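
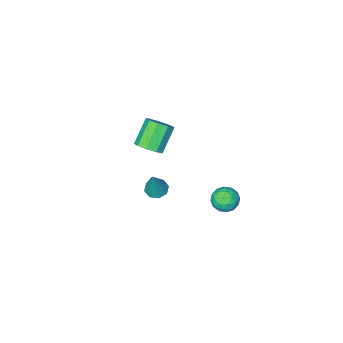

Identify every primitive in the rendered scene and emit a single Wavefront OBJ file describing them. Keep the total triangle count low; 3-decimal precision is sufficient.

v -2.784 1.174 -2.422
v -2.102 0.871 -2.39
v -3.218 0.149 -2.89
v -2.536 -0.154 -2.858
v -2.911 -0.012 -2.229
v -2.643 0.622 -1.939
v -2.677 0.398 -3.341
v -2.409 1.032 -3.051
v -2.036 0.392 -2.958
v -2.181 0.139 -2.27
v -3.139 0.881 -3.01
v -3.284 0.628 -2.322
v -2.405 1.113 -2.364
v -2.915 -0.093 -2.916
v -3.135 -0.009 -2.546
v -2.735 -0.187 -2.527
v -2.723 0.966 -2.1
v -2.322 0.788 -2.081
v -2.798 0.269 -1.986
v -2.998 0.232 -3.199
v -2.597 0.054 -3.18
v -2.585 1.207 -2.753
v -2.185 1.029 -2.734
v -2.522 0.751 -3.294
v -1.966 0.653 -2.68
v -2.22 0.05 -2.955
v -2.303 0.374 -3.239
v -2.146 0.747 -3.068
v -2.051 0.504 -2.276
v -2.305 -0.099 -2.551
v -2.526 -0.015 -2.181
v -2.369 0.358 -2.011
v -2.012 0.222 -2.609
v -3.015 1.119 -2.729
v -3.269 0.516 -3.004
v -2.951 0.662 -3.269
v -2.794 1.035 -3.099
v -3.1 0.97 -2.325
v -3.354 0.367 -2.6
v -3.174 0.273 -2.212
v -3.017 0.646 -2.041
v -3.308 0.798 -2.671
v -1.469 -3.691 -4.739
v -0.915 -3.946 -4.85
v -0.951 -3.269 -3.121
v -0.93 -3.486 -4.965
v -1.26 -3.146 -4.948
v -1.713 -3.125 -4.808
v -2.023 -3.435 -4.628
v -2.009 -3.896 -4.512
v -1.679 -4.236 -4.53
v -1.226 -4.257 -4.669
v 0.381 -1.403 1.406
v 0.867 -1.887 1.626
v -0.054 -2.32 2.714
v -0.541 -1.837 2.494
v 0.939 -1.458 1.857
v 0.018 -1.891 2.945
v 0.75 -1.004 1.878
v -0.172 -1.437 2.966
v 0.388 -0.737 1.677
v -0.534 -1.17 2.765
v 0.022 -0.781 1.35
v -0.899 -1.214 2.438
v -0.175 -1.117 1.049
v -1.097 -1.55 2.137
v -0.113 -1.587 0.915
v -1.034 -2.02 2.003
v 0.181 -1.971 1.011
v -0.741 -2.404 2.099
v 0.568 -2.089 1.291
v -0.354 -2.522 2.379
f 1 38 17
f 38 12 41
f 17 41 6
f 38 41 17
f 1 17 13
f 17 6 18
f 13 18 2
f 17 18 13
f 1 13 22
f 13 2 23
f 22 23 8
f 13 23 22
f 1 22 34
f 22 8 37
f 34 37 11
f 22 37 34
f 1 34 38
f 34 11 42
f 38 42 12
f 34 42 38
f 2 18 29
f 18 6 32
f 29 32 10
f 18 32 29
f 6 41 19
f 41 12 40
f 19 40 5
f 41 40 19
f 12 42 39
f 42 11 35
f 39 35 3
f 42 35 39
f 11 37 36
f 37 8 24
f 36 24 7
f 37 24 36
f 8 23 28
f 23 2 25
f 28 25 9
f 23 25 28
f 4 30 16
f 30 10 31
f 16 31 5
f 30 31 16
f 4 16 14
f 16 5 15
f 14 15 3
f 16 15 14
f 4 14 21
f 14 3 20
f 21 20 7
f 14 20 21
f 4 21 26
f 21 7 27
f 26 27 9
f 21 27 26
f 4 26 30
f 26 9 33
f 30 33 10
f 26 33 30
f 5 31 19
f 31 10 32
f 19 32 6
f 31 32 19
f 3 15 39
f 15 5 40
f 39 40 12
f 15 40 39
f 7 20 36
f 20 3 35
f 36 35 11
f 20 35 36
f 9 27 28
f 27 7 24
f 28 24 8
f 27 24 28
f 10 33 29
f 33 9 25
f 29 25 2
f 33 25 29
f 44 43 46
f 44 46 45
f 46 43 47
f 46 47 45
f 47 43 48
f 47 48 45
f 48 43 49
f 48 49 45
f 49 43 50
f 49 50 45
f 50 43 51
f 50 51 45
f 51 43 52
f 51 52 45
f 52 43 44
f 52 44 45
f 54 53 57
f 54 57 55
f 55 57 58
f 55 58 56
f 57 53 59
f 57 59 58
f 58 59 60
f 58 60 56
f 59 53 61
f 59 61 60
f 60 61 62
f 60 62 56
f 61 53 63
f 61 63 62
f 62 63 64
f 62 64 56
f 63 53 65
f 63 65 64
f 64 65 66
f 64 66 56
f 65 53 67
f 65 67 66
f 66 67 68
f 66 68 56
f 67 53 69
f 67 69 68
f 68 69 70
f 68 70 56
f 69 53 71
f 69 71 70
f 70 71 72
f 70 72 56
f 71 53 54
f 71 54 72
f 72 54 55
f 72 55 56



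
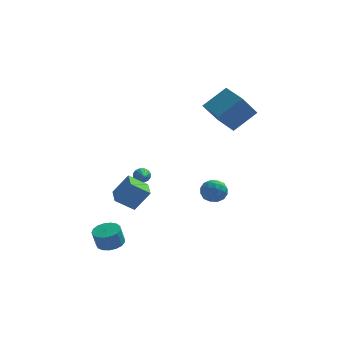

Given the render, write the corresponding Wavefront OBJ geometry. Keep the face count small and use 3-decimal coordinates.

v -3.857 -3.392 -4.177
v -3.062 -3.53 -4.035
v -3.287 -3.705 -2.941
v -4.083 -3.568 -3.083
v -3.101 -3.143 -3.981
v -3.326 -3.318 -2.887
v -3.314 -2.813 -3.972
v -3.539 -2.989 -2.878
v -3.651 -2.616 -4.01
v -3.877 -2.792 -2.916
v -4.036 -2.597 -4.086
v -4.261 -2.773 -2.993
v -4.379 -2.76 -4.183
v -4.605 -2.935 -3.09
v -4.604 -3.068 -4.278
v -4.829 -3.243 -3.185
v -4.657 -3.45 -4.351
v -4.882 -3.625 -3.257
v -4.527 -3.819 -4.383
v -4.752 -3.994 -3.29
v -4.243 -4.09 -4.368
v -4.469 -4.265 -3.275
v -3.872 -4.201 -4.309
v -4.097 -4.377 -3.216
v -3.497 -4.127 -4.22
v -3.722 -4.303 -3.127
v -3.204 -3.885 -4.121
v -3.43 -4.06 -3.028
v 1.223 -0.588 -0.825
v 2.017 -0.316 -0.77
v 1.563 -1.364 -1.89
v 2.357 -1.092 -1.835
v 2.042 -1.594 -1.237
v 1.832 -1.114 -0.579
v 1.748 -0.566 -2.081
v 1.538 -0.086 -1.423
v 2.342 -0.303 -1.546
v 2.523 -0.937 -1.025
v 1.057 -0.743 -1.635
v 1.238 -1.377 -1.114
v 1.591 -0.383 -0.704
v 1.989 -1.297 -1.956
v 1.804 -1.591 -1.605
v 2.271 -1.431 -1.572
v 1.482 -0.852 -0.592
v 1.948 -0.693 -0.56
v 1.963 -1.444 -0.834
v 1.632 -0.987 -2.1
v 2.098 -0.828 -2.068
v 1.309 -0.249 -1.088
v 1.776 -0.089 -1.055
v 1.617 -0.236 -1.826
v 2.248 -0.216 -1.128
v 2.447 -0.672 -1.754
v 2.09 -0.363 -1.898
v 1.966 -0.081 -1.512
v 2.355 -0.589 -0.822
v 2.554 -1.046 -1.448
v 2.369 -1.34 -1.096
v 2.246 -1.058 -0.71
v 2.545 -0.581 -1.278
v 1.026 -0.634 -1.212
v 1.225 -1.091 -1.838
v 1.334 -0.622 -1.95
v 1.211 -0.34 -1.564
v 1.133 -1.008 -0.906
v 1.332 -1.464 -1.532
v 1.614 -1.599 -1.148
v 1.49 -1.317 -0.762
v 1.035 -1.099 -1.382
v -2.493 3.53 -2.428
v -2.114 3.452 -2.805
v -2.287 2.51 -2.012
v -1.979 3.567 -2.589
v -1.981 3.672 -2.33
v -2.12 3.739 -2.097
v -2.359 3.75 -1.953
v -2.634 3.702 -1.936
v -2.871 3.607 -2.05
v -3.006 3.492 -2.266
v -3.004 3.387 -2.525
v -2.865 3.32 -2.758
v -2.626 3.31 -2.902
v -2.351 3.358 -2.92
v -2.459 -4.379 -0.986
v -3.519 -4.536 -0.215
v -2.664 -3.075 -1.002
v -3.724 -3.232 -0.231
v -1.596 -4.228 0.231
v -2.656 -4.385 1.002
v -1.801 -2.924 0.215
v -2.861 -3.081 0.986
v 2.845 1.534 2.334
v 1.984 0.885 3.738
v 1.918 3.082 2.481
v 1.057 2.433 3.885
v 4.183 2.227 3.475
v 3.322 1.578 4.879
v 3.256 3.775 3.622
v 2.395 3.126 5.026
f 2 1 5
f 2 5 3
f 3 5 6
f 3 6 4
f 5 1 7
f 5 7 6
f 6 7 8
f 6 8 4
f 7 1 9
f 7 9 8
f 8 9 10
f 8 10 4
f 9 1 11
f 9 11 10
f 10 11 12
f 10 12 4
f 11 1 13
f 11 13 12
f 12 13 14
f 12 14 4
f 13 1 15
f 13 15 14
f 14 15 16
f 14 16 4
f 15 1 17
f 15 17 16
f 16 17 18
f 16 18 4
f 17 1 19
f 17 19 18
f 18 19 20
f 18 20 4
f 19 1 21
f 19 21 20
f 20 21 22
f 20 22 4
f 21 1 23
f 21 23 22
f 22 23 24
f 22 24 4
f 23 1 25
f 23 25 24
f 24 25 26
f 24 26 4
f 25 1 27
f 25 27 26
f 26 27 28
f 26 28 4
f 27 1 2
f 27 2 28
f 28 2 3
f 28 3 4
f 29 66 45
f 66 40 69
f 45 69 34
f 66 69 45
f 29 45 41
f 45 34 46
f 41 46 30
f 45 46 41
f 29 41 50
f 41 30 51
f 50 51 36
f 41 51 50
f 29 50 62
f 50 36 65
f 62 65 39
f 50 65 62
f 29 62 66
f 62 39 70
f 66 70 40
f 62 70 66
f 30 46 57
f 46 34 60
f 57 60 38
f 46 60 57
f 34 69 47
f 69 40 68
f 47 68 33
f 69 68 47
f 40 70 67
f 70 39 63
f 67 63 31
f 70 63 67
f 39 65 64
f 65 36 52
f 64 52 35
f 65 52 64
f 36 51 56
f 51 30 53
f 56 53 37
f 51 53 56
f 32 58 44
f 58 38 59
f 44 59 33
f 58 59 44
f 32 44 42
f 44 33 43
f 42 43 31
f 44 43 42
f 32 42 49
f 42 31 48
f 49 48 35
f 42 48 49
f 32 49 54
f 49 35 55
f 54 55 37
f 49 55 54
f 32 54 58
f 54 37 61
f 58 61 38
f 54 61 58
f 33 59 47
f 59 38 60
f 47 60 34
f 59 60 47
f 31 43 67
f 43 33 68
f 67 68 40
f 43 68 67
f 35 48 64
f 48 31 63
f 64 63 39
f 48 63 64
f 37 55 56
f 55 35 52
f 56 52 36
f 55 52 56
f 38 61 57
f 61 37 53
f 57 53 30
f 61 53 57
f 72 71 74
f 72 74 73
f 74 71 75
f 74 75 73
f 75 71 76
f 75 76 73
f 76 71 77
f 76 77 73
f 77 71 78
f 77 78 73
f 78 71 79
f 78 79 73
f 79 71 80
f 79 80 73
f 80 71 81
f 80 81 73
f 81 71 82
f 81 82 73
f 82 71 83
f 82 83 73
f 83 71 84
f 83 84 73
f 84 71 72
f 84 72 73
f 86 88 85
f 89 86 85
f 85 88 87
f 87 89 85
f 86 92 88
f 90 86 89
f 90 92 86
f 88 92 87
f 91 89 87
f 87 92 91
f 91 90 89
f 92 90 91
f 94 96 93
f 97 94 93
f 93 96 95
f 95 97 93
f 94 100 96
f 98 94 97
f 98 100 94
f 96 100 95
f 99 97 95
f 95 100 99
f 99 98 97
f 100 98 99



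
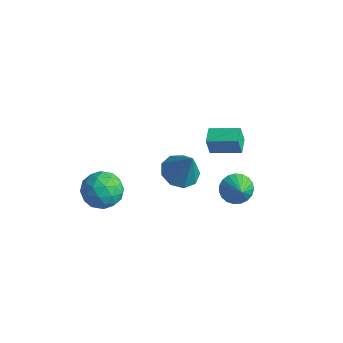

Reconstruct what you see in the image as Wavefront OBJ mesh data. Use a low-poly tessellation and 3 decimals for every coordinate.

v -3.403 -2.624 -1.58
v -2.603 -2.606 -2.444
v -2.417 -3.994 -0.696
v -1.617 -3.976 -1.56
v -1.709 -3.062 -0.824
v -2.319 -2.215 -1.37
v -2.701 -4.385 -1.77
v -3.311 -3.538 -2.316
v -2.17 -3.694 -2.562
v -1.556 -2.876 -1.977
v -3.464 -3.724 -1.163
v -2.85 -2.906 -0.578
v -3.09 -2.494 -2.089
v -1.93 -4.106 -1.051
v -1.985 -3.568 -0.618
v -1.515 -3.557 -1.126
v -2.922 -2.265 -1.458
v -2.452 -2.254 -1.966
v -1.927 -2.522 -1.014
v -2.568 -4.346 -1.174
v -2.098 -4.335 -1.682
v -3.505 -3.043 -2.014
v -3.035 -3.032 -2.522
v -3.093 -4.078 -2.126
v -2.365 -3.123 -2.666
v -1.785 -3.929 -2.147
v -2.422 -4.17 -2.27
v -2.781 -3.672 -2.591
v -2.004 -2.643 -2.323
v -1.425 -3.448 -1.804
v -1.479 -2.911 -1.371
v -1.837 -2.413 -1.691
v -1.749 -3.283 -2.392
v -3.595 -3.152 -1.336
v -3.016 -3.957 -0.817
v -3.183 -4.187 -1.449
v -3.541 -3.689 -1.769
v -3.235 -2.671 -0.993
v -2.655 -3.477 -0.474
v -2.239 -2.928 -0.549
v -2.598 -2.43 -0.87
v -3.271 -3.317 -0.748
v 1.608 -1.938 2.119
v 2.243 -1.2 1.816
v 2.432 -1.942 3.841
v 1.667 -0.92 2.093
v 1.063 -1.116 2.382
v 0.714 -1.697 2.547
v 0.783 -2.391 2.512
v 1.238 -2.872 2.293
v 1.866 -2.916 1.992
v 2.373 -2.503 1.751
v 2.522 -1.825 1.681
v 1.289 2.694 -3.517
v 1.995 3.138 -3.93
v 2.171 2.086 -2.663
v 1.896 3.386 -3.65
v 1.692 3.515 -3.348
v 1.419 3.502 -3.075
v 1.123 3.35 -2.878
v 0.856 3.084 -2.792
v 0.664 2.75 -2.831
v 0.58 2.407 -2.988
v 0.618 2.114 -3.237
v 0.773 1.921 -3.535
v 1.017 1.862 -3.829
v 1.308 1.947 -4.069
v 1.595 2.161 -4.214
v 1.83 2.467 -4.238
v 1.971 2.813 -4.138
v 2.143 -0.38 2.803
v 2.021 -0.554 3.821
v 1.606 0.412 2.874
v 1.484 0.238 3.892
v 3.456 0.482 3.108
v 3.334 0.308 4.126
v 2.919 1.274 3.179
v 2.797 1.1 4.197
f 1 38 17
f 38 12 41
f 17 41 6
f 38 41 17
f 1 17 13
f 17 6 18
f 13 18 2
f 17 18 13
f 1 13 22
f 13 2 23
f 22 23 8
f 13 23 22
f 1 22 34
f 22 8 37
f 34 37 11
f 22 37 34
f 1 34 38
f 34 11 42
f 38 42 12
f 34 42 38
f 2 18 29
f 18 6 32
f 29 32 10
f 18 32 29
f 6 41 19
f 41 12 40
f 19 40 5
f 41 40 19
f 12 42 39
f 42 11 35
f 39 35 3
f 42 35 39
f 11 37 36
f 37 8 24
f 36 24 7
f 37 24 36
f 8 23 28
f 23 2 25
f 28 25 9
f 23 25 28
f 4 30 16
f 30 10 31
f 16 31 5
f 30 31 16
f 4 16 14
f 16 5 15
f 14 15 3
f 16 15 14
f 4 14 21
f 14 3 20
f 21 20 7
f 14 20 21
f 4 21 26
f 21 7 27
f 26 27 9
f 21 27 26
f 4 26 30
f 26 9 33
f 30 33 10
f 26 33 30
f 5 31 19
f 31 10 32
f 19 32 6
f 31 32 19
f 3 15 39
f 15 5 40
f 39 40 12
f 15 40 39
f 7 20 36
f 20 3 35
f 36 35 11
f 20 35 36
f 9 27 28
f 27 7 24
f 28 24 8
f 27 24 28
f 10 33 29
f 33 9 25
f 29 25 2
f 33 25 29
f 44 43 46
f 44 46 45
f 46 43 47
f 46 47 45
f 47 43 48
f 47 48 45
f 48 43 49
f 48 49 45
f 49 43 50
f 49 50 45
f 50 43 51
f 50 51 45
f 51 43 52
f 51 52 45
f 52 43 53
f 52 53 45
f 53 43 44
f 53 44 45
f 55 54 57
f 55 57 56
f 57 54 58
f 57 58 56
f 58 54 59
f 58 59 56
f 59 54 60
f 59 60 56
f 60 54 61
f 60 61 56
f 61 54 62
f 61 62 56
f 62 54 63
f 62 63 56
f 63 54 64
f 63 64 56
f 64 54 65
f 64 65 56
f 65 54 66
f 65 66 56
f 66 54 67
f 66 67 56
f 67 54 68
f 67 68 56
f 68 54 69
f 68 69 56
f 69 54 70
f 69 70 56
f 70 54 55
f 70 55 56
f 72 74 71
f 75 72 71
f 71 74 73
f 73 75 71
f 72 78 74
f 76 72 75
f 76 78 72
f 74 78 73
f 77 75 73
f 73 78 77
f 77 76 75
f 78 76 77



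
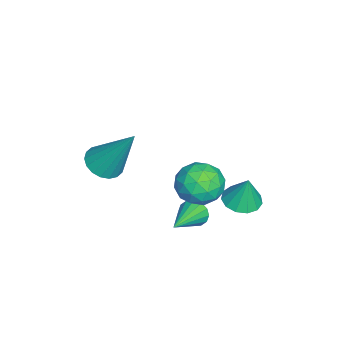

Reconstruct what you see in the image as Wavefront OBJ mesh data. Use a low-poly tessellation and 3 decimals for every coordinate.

v -0.321 -2.918 1.249
v 0.334 -3.166 1.251
v 0.081 -1.842 3.031
v 0.36 -2.903 1.087
v 0.251 -2.643 0.954
v 0.029 -2.438 0.88
v -0.263 -2.327 0.879
v -0.565 -2.334 0.951
v -0.82 -2.457 1.083
v -0.976 -2.67 1.247
v -1.002 -2.934 1.412
v -0.893 -3.194 1.545
v -0.671 -3.399 1.619
v -0.379 -3.509 1.62
v -0.077 -3.503 1.547
v 0.178 -3.38 1.416
v -1.266 -0.2 -1.775
v -1.042 0.081 -2.178
v 0.226 -0.6 -1.225
v -1.07 0.264 -1.969
v -1.15 0.323 -1.708
v -1.262 0.242 -1.465
v -1.374 0.043 -1.305
v -1.458 -0.222 -1.27
v -1.49 -0.48 -1.371
v -1.462 -0.664 -1.58
v -1.382 -0.723 -1.841
v -1.271 -0.642 -2.085
v -1.158 -0.443 -2.245
v -1.075 -0.178 -2.279
v -2.554 1.197 -1.968
v -2.19 1.773 -2.131
v -2.386 1.423 -0.792
v -2.567 1.885 -2.098
v -2.94 1.779 -2.025
v -3.19 1.488 -1.933
v -3.238 1.105 -1.853
v -3.07 0.751 -1.809
v -2.737 0.539 -1.816
v -2.347 0.536 -1.871
v -2.022 0.743 -1.957
v -1.866 1.094 -2.047
v -1.929 1.478 -2.112
v -1.123 0.634 0.751
v -0.539 0.88 0.151
v -0.841 -0.72 0.469
v -0.257 -0.474 -0.131
v -0.097 -0.336 0.716
v -0.272 0.501 0.89
v -1.108 -0.341 -0.27
v -1.283 0.496 -0.096
v -0.53 0.277 -0.48
v 0.095 0.281 0.129
v -1.475 -0.121 0.491
v -0.85 -0.117 1.1
v -0.856 0.876 0.475
v -0.524 -0.716 0.145
v -0.43 -0.635 0.642
v -0.087 -0.49 0.29
v -0.699 0.653 0.91
v -0.355 0.798 0.557
v -0.096 0.083 0.89
v -1.025 -0.638 0.063
v -0.681 -0.493 -0.29
v -1.293 0.65 0.33
v -0.95 0.795 -0.022
v -1.284 0.077 -0.27
v -0.507 0.667 -0.248
v -0.341 -0.13 -0.413
v -0.842 -0.052 -0.495
v -0.944 0.44 -0.393
v -0.14 0.669 0.11
v 0.026 -0.128 -0.055
v 0.12 -0.046 0.443
v 0.017 0.446 0.545
v -0.135 0.314 -0.261
v -1.406 0.288 0.675
v -1.24 -0.509 0.51
v -1.397 -0.286 0.075
v -1.5 0.206 0.177
v -1.039 0.29 1.033
v -0.873 -0.507 0.868
v -0.436 -0.28 1.013
v -0.538 0.212 1.115
v -1.245 -0.154 0.881
f 2 1 4
f 2 4 3
f 4 1 5
f 4 5 3
f 5 1 6
f 5 6 3
f 6 1 7
f 6 7 3
f 7 1 8
f 7 8 3
f 8 1 9
f 8 9 3
f 9 1 10
f 9 10 3
f 10 1 11
f 10 11 3
f 11 1 12
f 11 12 3
f 12 1 13
f 12 13 3
f 13 1 14
f 13 14 3
f 14 1 15
f 14 15 3
f 15 1 16
f 15 16 3
f 16 1 2
f 16 2 3
f 18 17 20
f 18 20 19
f 20 17 21
f 20 21 19
f 21 17 22
f 21 22 19
f 22 17 23
f 22 23 19
f 23 17 24
f 23 24 19
f 24 17 25
f 24 25 19
f 25 17 26
f 25 26 19
f 26 17 27
f 26 27 19
f 27 17 28
f 27 28 19
f 28 17 29
f 28 29 19
f 29 17 30
f 29 30 19
f 30 17 18
f 30 18 19
f 32 31 34
f 32 34 33
f 34 31 35
f 34 35 33
f 35 31 36
f 35 36 33
f 36 31 37
f 36 37 33
f 37 31 38
f 37 38 33
f 38 31 39
f 38 39 33
f 39 31 40
f 39 40 33
f 40 31 41
f 40 41 33
f 41 31 42
f 41 42 33
f 42 31 43
f 42 43 33
f 43 31 32
f 43 32 33
f 44 81 60
f 81 55 84
f 60 84 49
f 81 84 60
f 44 60 56
f 60 49 61
f 56 61 45
f 60 61 56
f 44 56 65
f 56 45 66
f 65 66 51
f 56 66 65
f 44 65 77
f 65 51 80
f 77 80 54
f 65 80 77
f 44 77 81
f 77 54 85
f 81 85 55
f 77 85 81
f 45 61 72
f 61 49 75
f 72 75 53
f 61 75 72
f 49 84 62
f 84 55 83
f 62 83 48
f 84 83 62
f 55 85 82
f 85 54 78
f 82 78 46
f 85 78 82
f 54 80 79
f 80 51 67
f 79 67 50
f 80 67 79
f 51 66 71
f 66 45 68
f 71 68 52
f 66 68 71
f 47 73 59
f 73 53 74
f 59 74 48
f 73 74 59
f 47 59 57
f 59 48 58
f 57 58 46
f 59 58 57
f 47 57 64
f 57 46 63
f 64 63 50
f 57 63 64
f 47 64 69
f 64 50 70
f 69 70 52
f 64 70 69
f 47 69 73
f 69 52 76
f 73 76 53
f 69 76 73
f 48 74 62
f 74 53 75
f 62 75 49
f 74 75 62
f 46 58 82
f 58 48 83
f 82 83 55
f 58 83 82
f 50 63 79
f 63 46 78
f 79 78 54
f 63 78 79
f 52 70 71
f 70 50 67
f 71 67 51
f 70 67 71
f 53 76 72
f 76 52 68
f 72 68 45
f 76 68 72



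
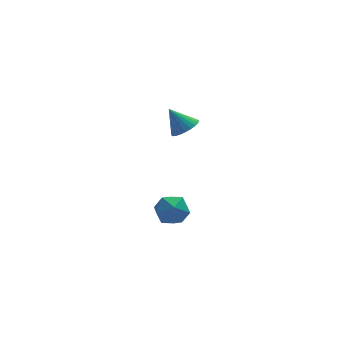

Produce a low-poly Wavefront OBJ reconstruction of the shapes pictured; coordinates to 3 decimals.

v -2.804 1.017 -0.856
v -2.306 1.506 -1.287
v -2.634 0.054 -1.753
v -2.136 0.543 -2.184
v -1.897 0.255 -1.454
v -2.002 0.851 -0.9
v -2.938 0.709 -2.14
v -3.043 1.305 -1.586
v -2.39 1.316 -2.081
v -1.746 1.035 -1.657
v -3.194 0.525 -1.383
v -2.55 0.244 -0.959
v -2.026 0.488 3.476
v -1.48 0.44 3.806
v -2.534 0.952 4.384
v -1.455 0.666 3.704
v -1.517 0.866 3.567
v -1.657 1.008 3.416
v -1.853 1.071 3.275
v -2.075 1.045 3.164
v -2.29 0.934 3.1
v -2.464 0.755 3.094
v -2.572 0.536 3.145
v -2.597 0.31 3.247
v -2.534 0.11 3.384
v -2.394 -0.032 3.535
v -2.199 -0.095 3.676
v -1.976 -0.069 3.787
v -1.762 0.042 3.851
v -1.587 0.221 3.857
f 1 12 6
f 1 6 2
f 1 2 8
f 1 8 11
f 1 11 12
f 2 6 10
f 6 12 5
f 12 11 3
f 11 8 7
f 8 2 9
f 4 10 5
f 4 5 3
f 4 3 7
f 4 7 9
f 4 9 10
f 5 10 6
f 3 5 12
f 7 3 11
f 9 7 8
f 10 9 2
f 14 13 16
f 14 16 15
f 16 13 17
f 16 17 15
f 17 13 18
f 17 18 15
f 18 13 19
f 18 19 15
f 19 13 20
f 19 20 15
f 20 13 21
f 20 21 15
f 21 13 22
f 21 22 15
f 22 13 23
f 22 23 15
f 23 13 24
f 23 24 15
f 24 13 25
f 24 25 15
f 25 13 26
f 25 26 15
f 26 13 27
f 26 27 15
f 27 13 28
f 27 28 15
f 28 13 29
f 28 29 15
f 29 13 30
f 29 30 15
f 30 13 14
f 30 14 15



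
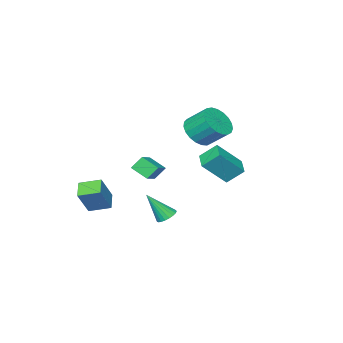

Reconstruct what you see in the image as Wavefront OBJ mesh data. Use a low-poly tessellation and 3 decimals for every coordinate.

v -1.968 -0.356 3.276
v -1.153 0.248 2.877
v -1.516 1.419 3.905
v -2.332 0.816 4.304
v -1.5 0.372 2.613
v -1.863 1.543 3.641
v -1.928 0.37 2.464
v -2.291 1.541 3.491
v -2.363 0.243 2.455
v -2.726 1.414 3.482
v -2.729 0.012 2.588
v -3.093 1.183 3.616
v -2.965 -0.282 2.84
v -3.328 0.889 3.868
v -3.027 -0.589 3.168
v -3.391 0.582 4.195
v -2.907 -0.856 3.514
v -3.271 0.316 4.542
v -2.624 -1.036 3.819
v -2.988 0.136 4.847
v -2.228 -1.098 4.031
v -2.592 0.073 5.058
v -1.787 -1.032 4.111
v -2.151 0.139 5.139
v -1.378 -0.849 4.048
v -1.741 0.322 5.075
v -1.07 -0.581 3.851
v -1.433 0.59 4.878
v -0.918 -0.274 3.554
v -1.281 0.898 4.582
v -0.947 0.019 3.21
v -1.31 1.191 4.238
v 2.706 1.93 -0.977
v 3.269 1.889 -1.258
v 3.414 1.13 0.557
v 3.283 2.124 -1.142
v 3.197 2.325 -0.998
v 3.026 2.458 -0.85
v 2.801 2.499 -0.724
v 2.558 2.443 -0.642
v 2.342 2.297 -0.618
v 2.188 2.089 -0.656
v 2.124 1.853 -0.749
v 2.161 1.63 -0.883
v 2.292 1.459 -1.032
v 2.494 1.37 -1.172
v 2.734 1.378 -1.278
v 2.968 1.481 -1.333
v 3.157 1.662 -1.325
v 3.419 -3.39 -2.049
v 2.708 -4.078 -1.503
v 2.682 -2.361 -1.712
v 1.971 -3.048 -1.166
v 4.389 -3.192 -0.534
v 3.678 -3.879 0.012
v 3.652 -2.162 -0.197
v 2.941 -2.85 0.349
v -0.183 3.294 1.794
v -0.751 4.027 2.632
v 0.54 4.171 1.517
v -0.028 4.904 2.354
v 1.068 2.696 3.166
v 0.5 3.429 4.003
v 1.791 3.573 2.888
v 1.223 4.306 3.726
v 0.596 -1.131 0.24
v 0.865 -2.085 0.842
v 0.064 -0.817 0.975
v 0.333 -1.772 1.577
v 1.907 -0.368 0.863
v 2.176 -1.323 1.465
v 1.375 -0.055 1.598
v 1.644 -1.009 2.2
f 2 1 5
f 2 5 3
f 3 5 6
f 3 6 4
f 5 1 7
f 5 7 6
f 6 7 8
f 6 8 4
f 7 1 9
f 7 9 8
f 8 9 10
f 8 10 4
f 9 1 11
f 9 11 10
f 10 11 12
f 10 12 4
f 11 1 13
f 11 13 12
f 12 13 14
f 12 14 4
f 13 1 15
f 13 15 14
f 14 15 16
f 14 16 4
f 15 1 17
f 15 17 16
f 16 17 18
f 16 18 4
f 17 1 19
f 17 19 18
f 18 19 20
f 18 20 4
f 19 1 21
f 19 21 20
f 20 21 22
f 20 22 4
f 21 1 23
f 21 23 22
f 22 23 24
f 22 24 4
f 23 1 25
f 23 25 24
f 24 25 26
f 24 26 4
f 25 1 27
f 25 27 26
f 26 27 28
f 26 28 4
f 27 1 29
f 27 29 28
f 28 29 30
f 28 30 4
f 29 1 31
f 29 31 30
f 30 31 32
f 30 32 4
f 31 1 2
f 31 2 32
f 32 2 3
f 32 3 4
f 34 33 36
f 34 36 35
f 36 33 37
f 36 37 35
f 37 33 38
f 37 38 35
f 38 33 39
f 38 39 35
f 39 33 40
f 39 40 35
f 40 33 41
f 40 41 35
f 41 33 42
f 41 42 35
f 42 33 43
f 42 43 35
f 43 33 44
f 43 44 35
f 44 33 45
f 44 45 35
f 45 33 46
f 45 46 35
f 46 33 47
f 46 47 35
f 47 33 48
f 47 48 35
f 48 33 49
f 48 49 35
f 49 33 34
f 49 34 35
f 51 53 50
f 54 51 50
f 50 53 52
f 52 54 50
f 51 57 53
f 55 51 54
f 55 57 51
f 53 57 52
f 56 54 52
f 52 57 56
f 56 55 54
f 57 55 56
f 59 61 58
f 62 59 58
f 58 61 60
f 60 62 58
f 59 65 61
f 63 59 62
f 63 65 59
f 61 65 60
f 64 62 60
f 60 65 64
f 64 63 62
f 65 63 64
f 67 69 66
f 70 67 66
f 66 69 68
f 68 70 66
f 67 73 69
f 71 67 70
f 71 73 67
f 69 73 68
f 72 70 68
f 68 73 72
f 72 71 70
f 73 71 72



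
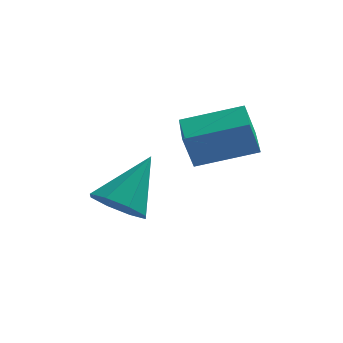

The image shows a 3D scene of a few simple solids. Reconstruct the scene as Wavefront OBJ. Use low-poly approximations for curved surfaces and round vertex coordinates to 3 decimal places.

v -4.147 -3.984 0.775
v -3.282 -4.474 0.664
v -3.253 -2.756 2.325
v -3.332 -3.861 0.208
v -3.86 -3.321 0.084
v -4.556 -3.169 0.365
v -5.012 -3.495 0.886
v -4.961 -4.107 1.342
v -4.434 -4.647 1.466
v -3.738 -4.799 1.185
v -1.968 -2.675 1.896
v -2.31 -2.834 3.119
v -2.165 -1.174 2.036
v -2.508 -1.333 3.259
v 0.028 -2.467 2.481
v -0.315 -2.626 3.704
v -0.17 -0.966 2.621
v -0.512 -1.125 3.844
f 2 1 4
f 2 4 3
f 4 1 5
f 4 5 3
f 5 1 6
f 5 6 3
f 6 1 7
f 6 7 3
f 7 1 8
f 7 8 3
f 8 1 9
f 8 9 3
f 9 1 10
f 9 10 3
f 10 1 2
f 10 2 3
f 12 14 11
f 15 12 11
f 11 14 13
f 13 15 11
f 12 18 14
f 16 12 15
f 16 18 12
f 14 18 13
f 17 15 13
f 13 18 17
f 17 16 15
f 18 16 17



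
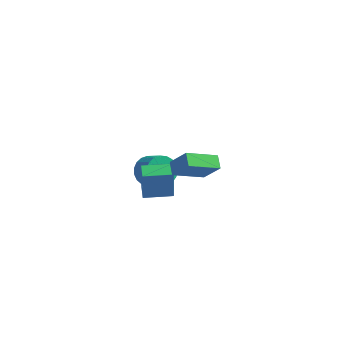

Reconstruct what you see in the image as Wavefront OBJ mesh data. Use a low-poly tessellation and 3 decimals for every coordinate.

v -1.716 -0.175 -3.02
v -1.699 -0.231 -0.851
v -2.096 0.706 -2.994
v -2.079 0.65 -0.825
v -0.081 0.53 -3.015
v -0.064 0.474 -0.846
v -0.461 1.411 -2.989
v -0.444 1.355 -0.82
v 1.082 -3.301 3.408
v 0.713 -2.59 3.745
v 2.497 -2.107 2.437
v 2.127 -1.396 2.774
v 2.033 -3.404 4.666
v 1.663 -2.693 5.003
v 3.447 -2.21 3.695
v 3.078 -1.499 4.032
v -2.331 2.769 -3.627
v -1.654 2.652 -4.395
v -0.652 2.054 -3.421
v -1.329 2.171 -2.653
v -1.56 3.044 -4.251
v -0.558 2.447 -3.277
v -1.598 3.389 -4
v -0.596 2.791 -3.026
v -1.763 3.627 -3.684
v -0.762 3.029 -2.71
v -2.027 3.716 -3.359
v -1.025 3.118 -2.385
v -2.343 3.641 -3.079
v -1.341 3.043 -2.105
v -2.657 3.416 -2.895
v -1.655 2.818 -1.921
v -2.915 3.079 -2.837
v -1.913 2.481 -1.863
v -3.071 2.688 -2.916
v -2.069 2.09 -1.941
v -3.1 2.311 -3.117
v -2.098 1.713 -2.143
v -2.996 2.013 -3.407
v -1.994 1.416 -2.433
v -2.776 1.847 -3.735
v -1.775 1.249 -2.761
v -2.48 1.839 -4.044
v -1.478 1.241 -3.07
v -2.158 1.992 -4.281
v -1.156 1.395 -3.307
v -1.866 2.28 -4.405
v -0.864 1.682 -3.431
f 2 4 1
f 5 2 1
f 1 4 3
f 3 5 1
f 2 8 4
f 6 2 5
f 6 8 2
f 4 8 3
f 7 5 3
f 3 8 7
f 7 6 5
f 8 6 7
f 10 12 9
f 13 10 9
f 9 12 11
f 11 13 9
f 10 16 12
f 14 10 13
f 14 16 10
f 12 16 11
f 15 13 11
f 11 16 15
f 15 14 13
f 16 14 15
f 18 17 21
f 18 21 19
f 19 21 22
f 19 22 20
f 21 17 23
f 21 23 22
f 22 23 24
f 22 24 20
f 23 17 25
f 23 25 24
f 24 25 26
f 24 26 20
f 25 17 27
f 25 27 26
f 26 27 28
f 26 28 20
f 27 17 29
f 27 29 28
f 28 29 30
f 28 30 20
f 29 17 31
f 29 31 30
f 30 31 32
f 30 32 20
f 31 17 33
f 31 33 32
f 32 33 34
f 32 34 20
f 33 17 35
f 33 35 34
f 34 35 36
f 34 36 20
f 35 17 37
f 35 37 36
f 36 37 38
f 36 38 20
f 37 17 39
f 37 39 38
f 38 39 40
f 38 40 20
f 39 17 41
f 39 41 40
f 40 41 42
f 40 42 20
f 41 17 43
f 41 43 42
f 42 43 44
f 42 44 20
f 43 17 45
f 43 45 44
f 44 45 46
f 44 46 20
f 45 17 47
f 45 47 46
f 46 47 48
f 46 48 20
f 47 17 18
f 47 18 48
f 48 18 19
f 48 19 20



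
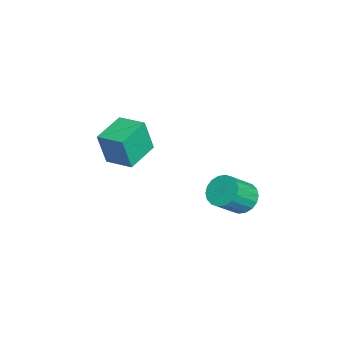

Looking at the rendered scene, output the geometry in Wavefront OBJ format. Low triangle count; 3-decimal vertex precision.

v -3.206 -3.55 1.329
v -3.061 -3.941 3.101
v -4.732 -2.671 1.648
v -4.588 -3.063 3.42
v -2.452 -2.317 1.54
v -2.308 -2.709 3.312
v -3.979 -1.439 1.859
v -3.834 -1.83 3.631
v 0.77 2.801 2.149
v 1.157 2.385 1.516
v 1.936 1.524 2.558
v 1.55 1.939 3.191
v 1.39 2.675 1.582
v 2.17 1.814 2.623
v 1.501 2.99 1.759
v 2.281 2.129 2.8
v 1.467 3.268 2.014
v 2.247 2.406 3.055
v 1.296 3.453 2.296
v 2.075 2.591 3.337
v 1.02 3.509 2.548
v 1.799 2.647 3.59
v 0.694 3.424 2.722
v 1.474 2.563 3.763
v 0.384 3.216 2.782
v 1.163 2.355 3.824
v 0.15 2.926 2.717
v 0.93 2.065 3.758
v 0.039 2.611 2.54
v 0.819 1.75 3.581
v 0.073 2.334 2.285
v 0.853 1.472 3.326
v 0.245 2.149 2.003
v 1.024 1.287 3.044
v 0.521 2.093 1.75
v 1.3 1.231 2.792
v 0.846 2.177 1.577
v 1.626 1.316 2.618
f 2 4 1
f 5 2 1
f 1 4 3
f 3 5 1
f 2 8 4
f 6 2 5
f 6 8 2
f 4 8 3
f 7 5 3
f 3 8 7
f 7 6 5
f 8 6 7
f 10 9 13
f 10 13 11
f 11 13 14
f 11 14 12
f 13 9 15
f 13 15 14
f 14 15 16
f 14 16 12
f 15 9 17
f 15 17 16
f 16 17 18
f 16 18 12
f 17 9 19
f 17 19 18
f 18 19 20
f 18 20 12
f 19 9 21
f 19 21 20
f 20 21 22
f 20 22 12
f 21 9 23
f 21 23 22
f 22 23 24
f 22 24 12
f 23 9 25
f 23 25 24
f 24 25 26
f 24 26 12
f 25 9 27
f 25 27 26
f 26 27 28
f 26 28 12
f 27 9 29
f 27 29 28
f 28 29 30
f 28 30 12
f 29 9 31
f 29 31 30
f 30 31 32
f 30 32 12
f 31 9 33
f 31 33 32
f 32 33 34
f 32 34 12
f 33 9 35
f 33 35 34
f 34 35 36
f 34 36 12
f 35 9 37
f 35 37 36
f 36 37 38
f 36 38 12
f 37 9 10
f 37 10 38
f 38 10 11
f 38 11 12



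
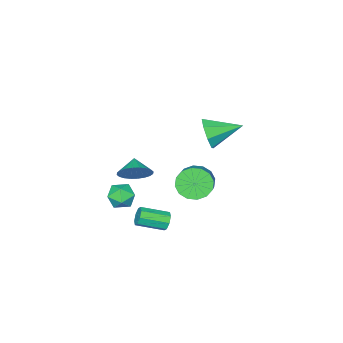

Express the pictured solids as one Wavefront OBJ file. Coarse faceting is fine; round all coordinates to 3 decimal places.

v 1.879 1.863 -2.936
v 2.173 1.954 -3.428
v 3.295 0.988 -2.935
v 3.001 0.897 -2.444
v 2.282 2.243 -3.109
v 3.404 1.277 -2.616
v 2.155 2.309 -2.689
v 3.276 1.343 -2.196
v 1.866 2.114 -2.414
v 2.988 1.148 -1.921
v 1.585 1.772 -2.445
v 2.707 0.806 -1.952
v 1.476 1.483 -2.764
v 2.598 0.517 -2.271
v 1.604 1.417 -3.184
v 2.725 0.451 -2.691
v 1.892 1.612 -3.459
v 3.014 0.646 -2.966
v -3.28 -1.133 -4.17
v -2.534 -1.838 -4.337
v -1.374 -0.832 -3.396
v -2.12 -0.127 -3.23
v -2.496 -1.494 -4.75
v -1.336 -0.489 -3.81
v -2.668 -1.054 -5.008
v -1.509 -0.049 -4.067
v -3.005 -0.635 -5.041
v -1.845 0.37 -4.101
v -3.415 -0.349 -4.841
v -2.255 0.656 -3.901
v -3.789 -0.273 -4.461
v -2.629 0.732 -3.521
v -4.026 -0.428 -4.004
v -2.866 0.578 -3.063
v -4.064 -0.771 -3.59
v -2.904 0.234 -2.65
v -3.891 -1.211 -3.333
v -2.732 -0.206 -2.392
v -3.555 -1.63 -3.299
v -2.395 -0.625 -2.359
v -3.145 -1.916 -3.499
v -1.985 -0.911 -2.559
v -2.771 -1.992 -3.879
v -1.611 -0.987 -2.939
v -0.63 2.232 2.685
v -0.127 2.424 3.527
v -1.97 3.408 3.215
v 0.063 2.898 2.957
v -0.152 2.982 2.228
v -0.648 2.626 1.766
v -1.133 2.039 1.842
v -1.324 1.565 2.412
v -1.108 1.482 3.142
v -0.613 1.838 3.604
v 0.564 -1.866 -3.63
v 1.05 -1.366 -3.088
v 1.63 -2.814 -3.712
v 2.116 -2.314 -3.17
v 1.402 -2.733 -2.863
v 0.743 -2.147 -2.812
v 1.937 -2.033 -3.988
v 1.278 -1.447 -3.937
v 1.899 -1.47 -3.309
v 1.568 -1.902 -2.614
v 1.112 -2.278 -4.186
v 0.781 -2.71 -3.491
v 1.624 -0.713 -0.719
v 2.282 -0.721 -0.034
v 1.056 -1.367 -0.181
v 2.066 -0.442 0.077
v 1.782 -0.204 0.067
v 1.474 -0.043 -0.062
v 1.189 0.016 -0.292
v 0.97 -0.036 -0.586
v 0.851 -0.192 -0.901
v 0.849 -0.426 -1.188
v 0.966 -0.704 -1.404
v 1.182 -0.984 -1.515
v 1.466 -1.222 -1.505
v 1.774 -1.383 -1.376
v 2.059 -1.441 -1.146
v 2.278 -1.389 -0.852
v 2.397 -1.234 -0.537
v 2.399 -1 -0.25
f 2 1 5
f 2 5 3
f 3 5 6
f 3 6 4
f 5 1 7
f 5 7 6
f 6 7 8
f 6 8 4
f 7 1 9
f 7 9 8
f 8 9 10
f 8 10 4
f 9 1 11
f 9 11 10
f 10 11 12
f 10 12 4
f 11 1 13
f 11 13 12
f 12 13 14
f 12 14 4
f 13 1 15
f 13 15 14
f 14 15 16
f 14 16 4
f 15 1 17
f 15 17 16
f 16 17 18
f 16 18 4
f 17 1 2
f 17 2 18
f 18 2 3
f 18 3 4
f 20 19 23
f 20 23 21
f 21 23 24
f 21 24 22
f 23 19 25
f 23 25 24
f 24 25 26
f 24 26 22
f 25 19 27
f 25 27 26
f 26 27 28
f 26 28 22
f 27 19 29
f 27 29 28
f 28 29 30
f 28 30 22
f 29 19 31
f 29 31 30
f 30 31 32
f 30 32 22
f 31 19 33
f 31 33 32
f 32 33 34
f 32 34 22
f 33 19 35
f 33 35 34
f 34 35 36
f 34 36 22
f 35 19 37
f 35 37 36
f 36 37 38
f 36 38 22
f 37 19 39
f 37 39 38
f 38 39 40
f 38 40 22
f 39 19 41
f 39 41 40
f 40 41 42
f 40 42 22
f 41 19 43
f 41 43 42
f 42 43 44
f 42 44 22
f 43 19 20
f 43 20 44
f 44 20 21
f 44 21 22
f 46 45 48
f 46 48 47
f 48 45 49
f 48 49 47
f 49 45 50
f 49 50 47
f 50 45 51
f 50 51 47
f 51 45 52
f 51 52 47
f 52 45 53
f 52 53 47
f 53 45 54
f 53 54 47
f 54 45 46
f 54 46 47
f 55 66 60
f 55 60 56
f 55 56 62
f 55 62 65
f 55 65 66
f 56 60 64
f 60 66 59
f 66 65 57
f 65 62 61
f 62 56 63
f 58 64 59
f 58 59 57
f 58 57 61
f 58 61 63
f 58 63 64
f 59 64 60
f 57 59 66
f 61 57 65
f 63 61 62
f 64 63 56
f 68 67 70
f 68 70 69
f 70 67 71
f 70 71 69
f 71 67 72
f 71 72 69
f 72 67 73
f 72 73 69
f 73 67 74
f 73 74 69
f 74 67 75
f 74 75 69
f 75 67 76
f 75 76 69
f 76 67 77
f 76 77 69
f 77 67 78
f 77 78 69
f 78 67 79
f 78 79 69
f 79 67 80
f 79 80 69
f 80 67 81
f 80 81 69
f 81 67 82
f 81 82 69
f 82 67 83
f 82 83 69
f 83 67 84
f 83 84 69
f 84 67 68
f 84 68 69



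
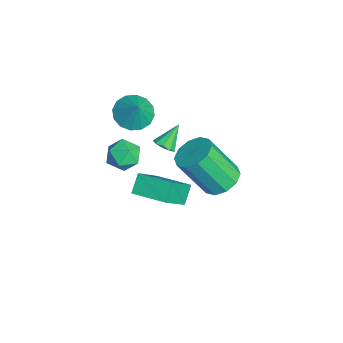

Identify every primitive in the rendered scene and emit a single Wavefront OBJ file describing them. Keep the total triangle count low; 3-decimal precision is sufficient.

v -2.131 -1.339 -2.143
v -1.741 -1.466 -1.84
v -2.589 -0.681 -1.277
v -1.664 -1.177 -2.019
v -1.805 -0.963 -2.256
v -2.099 -0.926 -2.44
v -2.408 -1.082 -2.485
v -2.587 -1.358 -2.37
v -2.553 -1.625 -2.148
v -2.321 -1.759 -1.924
v -2 -1.696 -1.802
v 1.137 -3.03 -1.557
v 0.556 -2.697 -0.927
v 0.257 -2.178 -2.82
v -0.325 -1.845 -2.19
v 2.025 -1.835 -1.37
v 1.443 -1.502 -0.74
v 1.144 -0.983 -2.633
v 0.563 -0.65 -2.003
v -1.787 0.959 -4.457
v -1.147 1.443 -4.072
v -1.373 0.286 -2.239
v -2.013 -0.199 -2.623
v -1.629 1.69 -3.975
v -1.855 0.533 -2.142
v -2.171 1.658 -4.063
v -2.397 0.501 -2.229
v -2.566 1.359 -4.3
v -2.793 0.201 -2.467
v -2.664 0.907 -4.598
v -2.89 -0.251 -2.764
v -2.427 0.474 -4.841
v -2.653 -0.683 -3.008
v -1.945 0.227 -4.938
v -2.171 -0.93 -3.105
v -1.403 0.259 -4.851
v -1.629 -0.898 -3.017
v -1.007 0.559 -4.613
v -1.234 -0.599 -2.78
v -0.91 1.011 -4.316
v -1.136 -0.147 -2.482
v -2.623 -2.376 -3.42
v -1.945 -2.411 -2.979
v -3.055 -3.469 -2.841
v -2.377 -3.504 -2.4
v -2.918 -2.918 -2.264
v -2.651 -2.242 -2.622
v -2.349 -3.638 -3.198
v -2.082 -2.962 -3.556
v -1.775 -3.191 -2.843
v -2.127 -2.745 -2.265
v -2.873 -3.135 -3.555
v -3.225 -2.689 -2.977
v -3.9 -2.343 -1.563
v -3.213 -2.105 -2.042
v -3.24 -2.217 -0.557
v -3.429 -1.721 -1.949
v -3.771 -1.504 -1.753
v -4.148 -1.511 -1.505
v -4.457 -1.742 -1.274
v -4.618 -2.133 -1.12
v -4.586 -2.581 -1.084
v -4.37 -2.965 -1.178
v -4.028 -3.183 -1.374
v -3.651 -3.175 -1.621
v -3.342 -2.945 -1.853
v -3.181 -2.553 -2.007
f 2 1 4
f 2 4 3
f 4 1 5
f 4 5 3
f 5 1 6
f 5 6 3
f 6 1 7
f 6 7 3
f 7 1 8
f 7 8 3
f 8 1 9
f 8 9 3
f 9 1 10
f 9 10 3
f 10 1 11
f 10 11 3
f 11 1 2
f 11 2 3
f 13 15 12
f 16 13 12
f 12 15 14
f 14 16 12
f 13 19 15
f 17 13 16
f 17 19 13
f 15 19 14
f 18 16 14
f 14 19 18
f 18 17 16
f 19 17 18
f 21 20 24
f 21 24 22
f 22 24 25
f 22 25 23
f 24 20 26
f 24 26 25
f 25 26 27
f 25 27 23
f 26 20 28
f 26 28 27
f 27 28 29
f 27 29 23
f 28 20 30
f 28 30 29
f 29 30 31
f 29 31 23
f 30 20 32
f 30 32 31
f 31 32 33
f 31 33 23
f 32 20 34
f 32 34 33
f 33 34 35
f 33 35 23
f 34 20 36
f 34 36 35
f 35 36 37
f 35 37 23
f 36 20 38
f 36 38 37
f 37 38 39
f 37 39 23
f 38 20 40
f 38 40 39
f 39 40 41
f 39 41 23
f 40 20 21
f 40 21 41
f 41 21 22
f 41 22 23
f 42 53 47
f 42 47 43
f 42 43 49
f 42 49 52
f 42 52 53
f 43 47 51
f 47 53 46
f 53 52 44
f 52 49 48
f 49 43 50
f 45 51 46
f 45 46 44
f 45 44 48
f 45 48 50
f 45 50 51
f 46 51 47
f 44 46 53
f 48 44 52
f 50 48 49
f 51 50 43
f 55 54 57
f 55 57 56
f 57 54 58
f 57 58 56
f 58 54 59
f 58 59 56
f 59 54 60
f 59 60 56
f 60 54 61
f 60 61 56
f 61 54 62
f 61 62 56
f 62 54 63
f 62 63 56
f 63 54 64
f 63 64 56
f 64 54 65
f 64 65 56
f 65 54 66
f 65 66 56
f 66 54 67
f 66 67 56
f 67 54 55
f 67 55 56



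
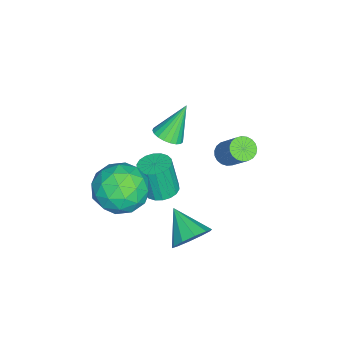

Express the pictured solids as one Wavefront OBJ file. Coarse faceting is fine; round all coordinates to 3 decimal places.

v -1.677 -1.088 -1.629
v -1.074 -1.088 -1.337
v -2.383 -0.512 -0.171
v -1.086 -0.831 -1.445
v -1.201 -0.618 -1.584
v -1.398 -0.487 -1.731
v -1.643 -0.46 -1.861
v -1.894 -0.541 -1.95
v -2.107 -0.716 -1.984
v -2.246 -0.956 -1.957
v -2.287 -1.219 -1.873
v -2.222 -1.459 -1.747
v -2.063 -1.634 -1.601
v -1.837 -1.716 -1.459
v -1.583 -1.688 -1.347
v -1.346 -1.557 -1.284
v -1.166 -1.344 -1.281
v 1.835 0.829 -4.245
v 2.263 0.149 -4.604
v 0.945 -0.149 -3.455
v 2.52 0.286 -4.145
v 2.516 0.63 -3.724
v 2.251 1.05 -3.502
v 1.828 1.386 -3.564
v 1.407 1.509 -3.886
v 1.15 1.372 -4.345
v 1.154 1.027 -4.766
v 1.419 0.607 -4.988
v 1.842 0.271 -4.926
v 0.591 -1.393 -2.358
v 1.289 -1.244 -1.37
v 1.631 -2.996 -2.85
v 2.329 -2.847 -1.862
v 1.162 -3.178 -1.739
v 0.519 -2.187 -1.435
v 2.401 -2.053 -2.785
v 1.758 -1.062 -2.481
v 2.408 -1.651 -1.633
v 1.642 -2.347 -0.987
v 1.278 -1.893 -3.233
v 0.512 -2.589 -2.587
v 0.849 -1.178 -1.821
v 2.071 -3.062 -2.399
v 1.385 -3.257 -2.327
v 1.796 -3.169 -1.746
v 0.396 -1.732 -1.859
v 0.807 -1.644 -1.278
v 0.732 -2.781 -1.495
v 2.113 -2.596 -2.942
v 2.524 -2.508 -2.361
v 1.124 -1.071 -2.474
v 1.535 -0.983 -1.893
v 2.188 -1.459 -2.725
v 1.917 -1.329 -1.395
v 2.528 -2.272 -1.684
v 2.57 -1.805 -2.227
v 2.192 -1.223 -2.048
v 1.467 -1.738 -1.015
v 2.078 -2.68 -1.304
v 1.392 -2.875 -1.232
v 1.014 -2.293 -1.053
v 2.124 -1.978 -1.17
v 0.842 -1.56 -2.916
v 1.453 -2.502 -3.205
v 1.906 -1.947 -3.167
v 1.528 -1.365 -2.988
v 0.392 -1.968 -2.536
v 1.003 -2.911 -2.825
v 0.728 -3.017 -2.172
v 0.35 -2.435 -1.993
v 0.796 -2.262 -3.05
v -0.68 -1.067 -4.262
v -0.29 -1.664 -4.365
v -0.37 -1.989 -2.78
v -0.76 -1.393 -2.678
v -0.066 -1.442 -4.308
v -0.147 -1.767 -2.723
v 0.036 -1.145 -4.242
v -0.045 -1.47 -2.657
v -0.004 -0.833 -4.18
v -0.084 -1.158 -2.595
v -0.177 -0.568 -4.134
v -0.258 -0.893 -2.549
v -0.45 -0.401 -4.114
v -0.531 -0.726 -2.529
v -0.769 -0.367 -4.123
v -0.849 -0.692 -2.538
v -1.07 -0.471 -4.16
v -1.15 -0.796 -2.575
v -1.293 -0.693 -4.217
v -1.374 -1.018 -2.632
v -1.395 -0.99 -4.283
v -1.476 -1.315 -2.698
v -1.356 -1.302 -4.345
v -1.436 -1.627 -2.76
v -1.182 -1.567 -4.391
v -1.263 -1.892 -2.806
v -0.909 -1.734 -4.411
v -0.99 -2.059 -2.826
v -0.591 -1.768 -4.402
v -0.671 -2.093 -2.817
v -3.5 0.947 -4.201
v -3.018 0.617 -4.281
v -2.237 1.423 -2.899
v -2.72 1.753 -2.819
v -2.97 0.812 -4.422
v -2.189 1.618 -3.04
v -3.014 1.03 -4.524
v -2.233 1.837 -3.143
v -3.142 1.234 -4.571
v -2.361 2.041 -3.19
v -3.332 1.388 -4.554
v -2.551 2.195 -3.172
v -3.551 1.466 -4.475
v -2.77 2.273 -3.094
v -3.762 1.454 -4.35
v -2.981 2.261 -2.968
v -3.927 1.355 -4.198
v -3.146 2.161 -2.817
v -4.018 1.184 -4.047
v -3.237 1.991 -2.666
v -4.02 0.973 -3.922
v -3.239 1.78 -2.541
v -3.932 0.757 -3.846
v -3.151 1.564 -2.465
v -3.77 0.574 -3.831
v -2.989 1.381 -2.45
v -3.56 0.455 -3.88
v -2.78 1.262 -2.498
v -3.341 0.421 -3.984
v -2.56 1.228 -2.603
v -3.149 0.479 -4.126
v -2.368 1.285 -2.745
f 2 1 4
f 2 4 3
f 4 1 5
f 4 5 3
f 5 1 6
f 5 6 3
f 6 1 7
f 6 7 3
f 7 1 8
f 7 8 3
f 8 1 9
f 8 9 3
f 9 1 10
f 9 10 3
f 10 1 11
f 10 11 3
f 11 1 12
f 11 12 3
f 12 1 13
f 12 13 3
f 13 1 14
f 13 14 3
f 14 1 15
f 14 15 3
f 15 1 16
f 15 16 3
f 16 1 17
f 16 17 3
f 17 1 2
f 17 2 3
f 19 18 21
f 19 21 20
f 21 18 22
f 21 22 20
f 22 18 23
f 22 23 20
f 23 18 24
f 23 24 20
f 24 18 25
f 24 25 20
f 25 18 26
f 25 26 20
f 26 18 27
f 26 27 20
f 27 18 28
f 27 28 20
f 28 18 29
f 28 29 20
f 29 18 19
f 29 19 20
f 30 67 46
f 67 41 70
f 46 70 35
f 67 70 46
f 30 46 42
f 46 35 47
f 42 47 31
f 46 47 42
f 30 42 51
f 42 31 52
f 51 52 37
f 42 52 51
f 30 51 63
f 51 37 66
f 63 66 40
f 51 66 63
f 30 63 67
f 63 40 71
f 67 71 41
f 63 71 67
f 31 47 58
f 47 35 61
f 58 61 39
f 47 61 58
f 35 70 48
f 70 41 69
f 48 69 34
f 70 69 48
f 41 71 68
f 71 40 64
f 68 64 32
f 71 64 68
f 40 66 65
f 66 37 53
f 65 53 36
f 66 53 65
f 37 52 57
f 52 31 54
f 57 54 38
f 52 54 57
f 33 59 45
f 59 39 60
f 45 60 34
f 59 60 45
f 33 45 43
f 45 34 44
f 43 44 32
f 45 44 43
f 33 43 50
f 43 32 49
f 50 49 36
f 43 49 50
f 33 50 55
f 50 36 56
f 55 56 38
f 50 56 55
f 33 55 59
f 55 38 62
f 59 62 39
f 55 62 59
f 34 60 48
f 60 39 61
f 48 61 35
f 60 61 48
f 32 44 68
f 44 34 69
f 68 69 41
f 44 69 68
f 36 49 65
f 49 32 64
f 65 64 40
f 49 64 65
f 38 56 57
f 56 36 53
f 57 53 37
f 56 53 57
f 39 62 58
f 62 38 54
f 58 54 31
f 62 54 58
f 73 72 76
f 73 76 74
f 74 76 77
f 74 77 75
f 76 72 78
f 76 78 77
f 77 78 79
f 77 79 75
f 78 72 80
f 78 80 79
f 79 80 81
f 79 81 75
f 80 72 82
f 80 82 81
f 81 82 83
f 81 83 75
f 82 72 84
f 82 84 83
f 83 84 85
f 83 85 75
f 84 72 86
f 84 86 85
f 85 86 87
f 85 87 75
f 86 72 88
f 86 88 87
f 87 88 89
f 87 89 75
f 88 72 90
f 88 90 89
f 89 90 91
f 89 91 75
f 90 72 92
f 90 92 91
f 91 92 93
f 91 93 75
f 92 72 94
f 92 94 93
f 93 94 95
f 93 95 75
f 94 72 96
f 94 96 95
f 95 96 97
f 95 97 75
f 96 72 98
f 96 98 97
f 97 98 99
f 97 99 75
f 98 72 100
f 98 100 99
f 99 100 101
f 99 101 75
f 100 72 73
f 100 73 101
f 101 73 74
f 101 74 75
f 103 102 106
f 103 106 104
f 104 106 107
f 104 107 105
f 106 102 108
f 106 108 107
f 107 108 109
f 107 109 105
f 108 102 110
f 108 110 109
f 109 110 111
f 109 111 105
f 110 102 112
f 110 112 111
f 111 112 113
f 111 113 105
f 112 102 114
f 112 114 113
f 113 114 115
f 113 115 105
f 114 102 116
f 114 116 115
f 115 116 117
f 115 117 105
f 116 102 118
f 116 118 117
f 117 118 119
f 117 119 105
f 118 102 120
f 118 120 119
f 119 120 121
f 119 121 105
f 120 102 122
f 120 122 121
f 121 122 123
f 121 123 105
f 122 102 124
f 122 124 123
f 123 124 125
f 123 125 105
f 124 102 126
f 124 126 125
f 125 126 127
f 125 127 105
f 126 102 128
f 126 128 127
f 127 128 129
f 127 129 105
f 128 102 130
f 128 130 129
f 129 130 131
f 129 131 105
f 130 102 132
f 130 132 131
f 131 132 133
f 131 133 105
f 132 102 103
f 132 103 133
f 133 103 104
f 133 104 105



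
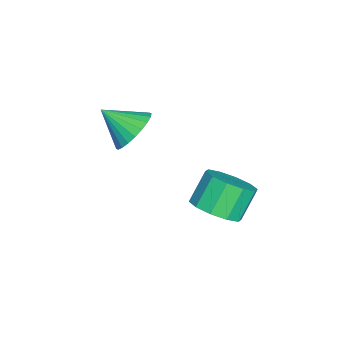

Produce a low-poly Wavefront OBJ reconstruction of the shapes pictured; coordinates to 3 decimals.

v -0.922 2.784 -3.036
v -0.296 2.168 -2.375
v -1.131 2.62 -1.162
v -1.758 3.236 -1.824
v -0.016 2.786 -2.413
v -0.851 3.238 -1.2
v -0.083 3.404 -2.689
v -0.918 3.856 -1.476
v -0.47 3.785 -3.098
v -1.305 4.237 -1.885
v -1.03 3.784 -3.483
v -1.865 4.235 -2.27
v -1.549 3.4 -3.698
v -2.384 3.852 -2.485
v -1.829 2.782 -3.66
v -2.664 3.234 -2.447
v -1.762 2.164 -3.384
v -2.597 2.616 -2.171
v -1.375 1.783 -2.975
v -2.21 2.235 -1.762
v -0.815 1.785 -2.59
v -1.65 2.236 -1.377
v -2.885 -0.872 -0.591
v -1.837 -1.069 -0.762
v -2.975 -2.208 0.391
v -1.82 -0.82 -0.423
v -1.965 -0.579 -0.109
v -2.25 -0.383 0.132
v -2.632 -0.261 0.262
v -3.052 -0.233 0.263
v -3.447 -0.302 0.133
v -3.757 -0.457 -0.107
v -3.933 -0.676 -0.42
v -3.951 -0.925 -0.76
v -3.806 -1.166 -1.074
v -3.521 -1.362 -1.314
v -3.139 -1.484 -1.445
v -2.718 -1.512 -1.445
v -2.323 -1.443 -1.316
v -2.014 -1.288 -1.076
f 2 1 5
f 2 5 3
f 3 5 6
f 3 6 4
f 5 1 7
f 5 7 6
f 6 7 8
f 6 8 4
f 7 1 9
f 7 9 8
f 8 9 10
f 8 10 4
f 9 1 11
f 9 11 10
f 10 11 12
f 10 12 4
f 11 1 13
f 11 13 12
f 12 13 14
f 12 14 4
f 13 1 15
f 13 15 14
f 14 15 16
f 14 16 4
f 15 1 17
f 15 17 16
f 16 17 18
f 16 18 4
f 17 1 19
f 17 19 18
f 18 19 20
f 18 20 4
f 19 1 21
f 19 21 20
f 20 21 22
f 20 22 4
f 21 1 2
f 21 2 22
f 22 2 3
f 22 3 4
f 24 23 26
f 24 26 25
f 26 23 27
f 26 27 25
f 27 23 28
f 27 28 25
f 28 23 29
f 28 29 25
f 29 23 30
f 29 30 25
f 30 23 31
f 30 31 25
f 31 23 32
f 31 32 25
f 32 23 33
f 32 33 25
f 33 23 34
f 33 34 25
f 34 23 35
f 34 35 25
f 35 23 36
f 35 36 25
f 36 23 37
f 36 37 25
f 37 23 38
f 37 38 25
f 38 23 39
f 38 39 25
f 39 23 40
f 39 40 25
f 40 23 24
f 40 24 25



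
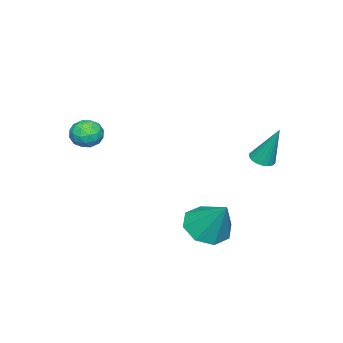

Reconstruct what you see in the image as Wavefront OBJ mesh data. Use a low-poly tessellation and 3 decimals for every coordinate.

v 1.089 -2.333 2.63
v 1.598 -2.244 3.109
v 1.282 -3.456 2.631
v 1.791 -3.367 3.11
v 1.118 -3.262 3.288
v 0.998 -2.568 3.287
v 1.882 -3.132 2.453
v 1.762 -2.438 2.452
v 2.088 -2.738 2.999
v 1.615 -2.819 3.516
v 1.265 -2.881 2.224
v 0.792 -2.962 2.741
v 1.326 -2.19 2.869
v 1.554 -3.51 2.871
v 1.158 -3.448 2.976
v 1.457 -3.397 3.257
v 0.974 -2.38 2.974
v 1.273 -2.328 3.256
v 0.991 -2.927 3.361
v 1.607 -3.372 2.484
v 1.906 -3.32 2.766
v 1.423 -2.303 2.483
v 1.722 -2.252 2.764
v 1.889 -2.773 2.379
v 1.913 -2.428 3.086
v 2.027 -3.088 3.087
v 2.081 -2.95 2.701
v 2.01 -2.542 2.7
v 1.636 -2.476 3.39
v 1.75 -3.136 3.391
v 1.354 -3.074 3.496
v 1.283 -2.666 3.495
v 1.924 -2.766 3.326
v 1.13 -2.564 2.349
v 1.244 -3.224 2.35
v 1.597 -3.034 2.245
v 1.526 -2.626 2.244
v 0.853 -2.612 2.653
v 0.967 -3.272 2.654
v 0.87 -3.158 3.04
v 0.799 -2.75 3.039
v 0.956 -2.934 2.414
v -3.3 2.154 0.683
v -2.808 1.923 0.769
v -3.26 2.886 2.437
v -2.75 2.142 0.676
v -2.801 2.363 0.585
v -2.95 2.543 0.513
v -3.169 2.646 0.475
v -3.414 2.652 0.478
v -3.636 2.559 0.522
v -3.791 2.386 0.598
v -3.85 2.167 0.691
v -3.799 1.945 0.782
v -3.649 1.765 0.853
v -3.431 1.662 0.891
v -3.186 1.657 0.888
v -2.964 1.75 0.844
v 0.116 1.579 -1.536
v 0.926 0.983 -1.366
v 0.584 2.641 -0.044
v 1.088 1.58 -1.842
v 0.681 2.176 -2.139
v -0.058 2.423 -2.082
v -0.695 2.175 -1.705
v -0.857 1.578 -1.229
v -0.45 0.982 -0.933
v 0.289 0.735 -0.989
f 1 38 17
f 38 12 41
f 17 41 6
f 38 41 17
f 1 17 13
f 17 6 18
f 13 18 2
f 17 18 13
f 1 13 22
f 13 2 23
f 22 23 8
f 13 23 22
f 1 22 34
f 22 8 37
f 34 37 11
f 22 37 34
f 1 34 38
f 34 11 42
f 38 42 12
f 34 42 38
f 2 18 29
f 18 6 32
f 29 32 10
f 18 32 29
f 6 41 19
f 41 12 40
f 19 40 5
f 41 40 19
f 12 42 39
f 42 11 35
f 39 35 3
f 42 35 39
f 11 37 36
f 37 8 24
f 36 24 7
f 37 24 36
f 8 23 28
f 23 2 25
f 28 25 9
f 23 25 28
f 4 30 16
f 30 10 31
f 16 31 5
f 30 31 16
f 4 16 14
f 16 5 15
f 14 15 3
f 16 15 14
f 4 14 21
f 14 3 20
f 21 20 7
f 14 20 21
f 4 21 26
f 21 7 27
f 26 27 9
f 21 27 26
f 4 26 30
f 26 9 33
f 30 33 10
f 26 33 30
f 5 31 19
f 31 10 32
f 19 32 6
f 31 32 19
f 3 15 39
f 15 5 40
f 39 40 12
f 15 40 39
f 7 20 36
f 20 3 35
f 36 35 11
f 20 35 36
f 9 27 28
f 27 7 24
f 28 24 8
f 27 24 28
f 10 33 29
f 33 9 25
f 29 25 2
f 33 25 29
f 44 43 46
f 44 46 45
f 46 43 47
f 46 47 45
f 47 43 48
f 47 48 45
f 48 43 49
f 48 49 45
f 49 43 50
f 49 50 45
f 50 43 51
f 50 51 45
f 51 43 52
f 51 52 45
f 52 43 53
f 52 53 45
f 53 43 54
f 53 54 45
f 54 43 55
f 54 55 45
f 55 43 56
f 55 56 45
f 56 43 57
f 56 57 45
f 57 43 58
f 57 58 45
f 58 43 44
f 58 44 45
f 60 59 62
f 60 62 61
f 62 59 63
f 62 63 61
f 63 59 64
f 63 64 61
f 64 59 65
f 64 65 61
f 65 59 66
f 65 66 61
f 66 59 67
f 66 67 61
f 67 59 68
f 67 68 61
f 68 59 60
f 68 60 61



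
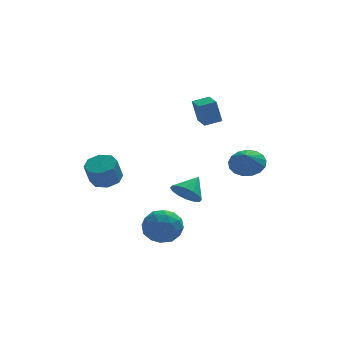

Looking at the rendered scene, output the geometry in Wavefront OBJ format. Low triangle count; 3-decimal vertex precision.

v 2.103 1.786 2.345
v 1.761 1.798 3.836
v 1.981 2.989 2.307
v 1.64 3.001 3.798
v 3.14 1.899 2.582
v 2.799 1.911 4.073
v 3.019 3.102 2.544
v 2.677 3.114 4.035
v -3.182 3.53 -2.044
v -2.585 2.768 -2.115
v -2.981 2.329 -0.748
v -3.578 3.09 -0.676
v -2.251 3.365 -1.827
v -2.647 2.926 -0.459
v -2.462 4.058 -1.665
v -2.858 3.619 -0.298
v -3.095 4.442 -1.725
v -3.491 4.002 -0.358
v -3.779 4.291 -1.972
v -4.175 3.852 -0.605
v -4.113 3.694 -2.261
v -4.509 3.255 -0.893
v -3.902 3.001 -2.422
v -4.298 2.562 -1.055
v -3.269 2.618 -2.362
v -3.665 2.178 -0.995
v -1.616 -2.571 -3.388
v -0.94 -2.497 -2.401
v -1.8 -4.483 -3.119
v -1.124 -4.409 -2.132
v -2.223 -3.929 -2.144
v -2.109 -2.748 -2.31
v -0.631 -4.232 -3.21
v -0.517 -3.051 -3.376
v -0.332 -3.524 -2.291
v -1.315 -3.337 -1.632
v -1.425 -3.643 -3.888
v -2.408 -3.456 -3.229
v -1.262 -2.366 -2.918
v -1.478 -4.614 -2.602
v -2.124 -4.332 -2.609
v -1.727 -4.288 -2.029
v -1.949 -2.514 -2.865
v -1.552 -2.47 -2.284
v -2.305 -3.312 -2.133
v -1.188 -4.51 -3.236
v -0.791 -4.466 -2.655
v -1.013 -2.692 -3.491
v -0.616 -2.648 -2.911
v -0.435 -3.668 -3.387
v -0.507 -2.926 -2.273
v -0.615 -4.05 -2.115
v -0.325 -3.946 -2.749
v -0.259 -3.252 -2.846
v -1.085 -2.816 -1.886
v -1.193 -3.94 -1.728
v -1.839 -3.658 -1.735
v -1.772 -2.964 -1.832
v -0.728 -3.42 -1.821
v -1.547 -3.04 -3.792
v -1.655 -4.164 -3.634
v -0.968 -4.016 -3.688
v -0.901 -3.322 -3.785
v -2.125 -2.93 -3.405
v -2.233 -4.054 -3.247
v -2.481 -3.728 -2.674
v -2.415 -3.034 -2.771
v -2.012 -3.56 -3.699
v 0.08 -2.632 -0.841
v 0.588 -2.354 -1.607
v 0.96 -1.868 0.021
v 0.236 -2.008 -1.554
v -0.158 -1.829 -1.31
v -0.489 -1.865 -0.94
v -0.667 -2.106 -0.544
v -0.645 -2.489 -0.228
v -0.429 -2.91 -0.076
v -0.076 -3.256 -0.128
v 0.318 -3.435 -0.372
v 0.648 -3.399 -0.742
v 0.826 -3.158 -1.138
v 0.804 -2.775 -1.454
v 3.665 -1.79 0.791
v 4.181 -2.605 0.377
v 3.375 -2.43 1.689
v 4.528 -2.372 0.655
v 4.678 -2.006 0.965
v 4.596 -1.59 1.235
v 4.3 -1.22 1.404
v 3.86 -0.981 1.432
v 3.374 -0.926 1.313
v 2.956 -1.07 1.075
v 2.7 -1.378 0.772
v 2.665 -1.781 0.473
v 2.859 -2.186 0.247
v 3.239 -2.5 0.146
v 3.715 -2.651 0.193
f 2 4 1
f 5 2 1
f 1 4 3
f 3 5 1
f 2 8 4
f 6 2 5
f 6 8 2
f 4 8 3
f 7 5 3
f 3 8 7
f 7 6 5
f 8 6 7
f 10 9 13
f 10 13 11
f 11 13 14
f 11 14 12
f 13 9 15
f 13 15 14
f 14 15 16
f 14 16 12
f 15 9 17
f 15 17 16
f 16 17 18
f 16 18 12
f 17 9 19
f 17 19 18
f 18 19 20
f 18 20 12
f 19 9 21
f 19 21 20
f 20 21 22
f 20 22 12
f 21 9 23
f 21 23 22
f 22 23 24
f 22 24 12
f 23 9 25
f 23 25 24
f 24 25 26
f 24 26 12
f 25 9 10
f 25 10 26
f 26 10 11
f 26 11 12
f 27 64 43
f 64 38 67
f 43 67 32
f 64 67 43
f 27 43 39
f 43 32 44
f 39 44 28
f 43 44 39
f 27 39 48
f 39 28 49
f 48 49 34
f 39 49 48
f 27 48 60
f 48 34 63
f 60 63 37
f 48 63 60
f 27 60 64
f 60 37 68
f 64 68 38
f 60 68 64
f 28 44 55
f 44 32 58
f 55 58 36
f 44 58 55
f 32 67 45
f 67 38 66
f 45 66 31
f 67 66 45
f 38 68 65
f 68 37 61
f 65 61 29
f 68 61 65
f 37 63 62
f 63 34 50
f 62 50 33
f 63 50 62
f 34 49 54
f 49 28 51
f 54 51 35
f 49 51 54
f 30 56 42
f 56 36 57
f 42 57 31
f 56 57 42
f 30 42 40
f 42 31 41
f 40 41 29
f 42 41 40
f 30 40 47
f 40 29 46
f 47 46 33
f 40 46 47
f 30 47 52
f 47 33 53
f 52 53 35
f 47 53 52
f 30 52 56
f 52 35 59
f 56 59 36
f 52 59 56
f 31 57 45
f 57 36 58
f 45 58 32
f 57 58 45
f 29 41 65
f 41 31 66
f 65 66 38
f 41 66 65
f 33 46 62
f 46 29 61
f 62 61 37
f 46 61 62
f 35 53 54
f 53 33 50
f 54 50 34
f 53 50 54
f 36 59 55
f 59 35 51
f 55 51 28
f 59 51 55
f 70 69 72
f 70 72 71
f 72 69 73
f 72 73 71
f 73 69 74
f 73 74 71
f 74 69 75
f 74 75 71
f 75 69 76
f 75 76 71
f 76 69 77
f 76 77 71
f 77 69 78
f 77 78 71
f 78 69 79
f 78 79 71
f 79 69 80
f 79 80 71
f 80 69 81
f 80 81 71
f 81 69 82
f 81 82 71
f 82 69 70
f 82 70 71
f 84 83 86
f 84 86 85
f 86 83 87
f 86 87 85
f 87 83 88
f 87 88 85
f 88 83 89
f 88 89 85
f 89 83 90
f 89 90 85
f 90 83 91
f 90 91 85
f 91 83 92
f 91 92 85
f 92 83 93
f 92 93 85
f 93 83 94
f 93 94 85
f 94 83 95
f 94 95 85
f 95 83 96
f 95 96 85
f 96 83 97
f 96 97 85
f 97 83 84
f 97 84 85



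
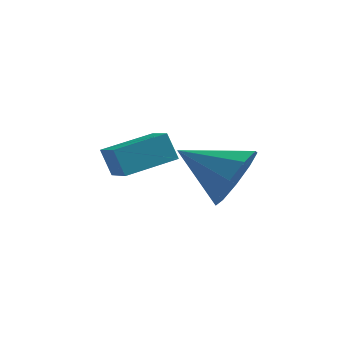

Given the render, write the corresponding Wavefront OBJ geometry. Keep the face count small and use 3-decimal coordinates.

v 0.629 -2.125 -4.06
v 0.991 -2.624 -3.273
v -0.909 -2.135 -3.36
v 1.036 -1.95 -3.164
v 0.891 -1.358 -3.474
v 0.623 -1.125 -4.059
v 0.358 -1.36 -4.644
v 0.22 -1.953 -4.956
v 0.273 -2.626 -4.849
v 0.493 -3.065 -4.372
v 0.776 -3.064 -3.75
v -2.751 -1.905 -4.593
v -3.095 -1.821 -3.798
v -1.766 -0.817 -4.282
v -2.11 -0.733 -3.488
v -2.09 -2.607 -4.232
v -2.434 -2.523 -3.438
v -1.105 -1.519 -3.922
v -1.449 -1.435 -3.127
f 2 1 4
f 2 4 3
f 4 1 5
f 4 5 3
f 5 1 6
f 5 6 3
f 6 1 7
f 6 7 3
f 7 1 8
f 7 8 3
f 8 1 9
f 8 9 3
f 9 1 10
f 9 10 3
f 10 1 11
f 10 11 3
f 11 1 2
f 11 2 3
f 13 15 12
f 16 13 12
f 12 15 14
f 14 16 12
f 13 19 15
f 17 13 16
f 17 19 13
f 15 19 14
f 18 16 14
f 14 19 18
f 18 17 16
f 19 17 18



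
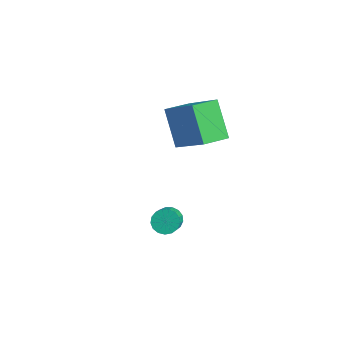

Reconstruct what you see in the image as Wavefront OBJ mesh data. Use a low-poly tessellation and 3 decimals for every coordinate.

v -2.159 -2.2 1.898
v -3.162 -1.835 3.076
v -2.023 -1.188 1.699
v -3.026 -0.823 2.878
v -0.774 -2.157 3.062
v -1.777 -1.792 4.241
v -0.638 -1.145 2.864
v -1.641 -0.78 4.042
v -1.465 -3.115 -1.098
v -1.086 -2.79 -1.126
v -0.275 -3.641 -0.011
v -0.655 -3.965 0.018
v -1.226 -2.699 -0.955
v -0.415 -3.55 0.16
v -1.421 -2.704 -0.816
v -0.611 -3.554 0.299
v -1.626 -2.802 -0.742
v -0.816 -3.653 0.373
v -1.795 -2.972 -0.749
v -0.984 -3.823 0.366
v -1.887 -3.175 -0.837
v -1.077 -4.025 0.279
v -1.884 -3.364 -0.983
v -1.073 -4.214 0.132
v -1.784 -3.495 -1.156
v -0.973 -4.346 -0.041
v -1.611 -3.54 -1.316
v -0.801 -4.391 -0.201
v -1.405 -3.487 -1.426
v -0.595 -4.338 -0.31
v -1.213 -3.349 -1.46
v -0.402 -4.2 -0.345
v -1.078 -3.157 -1.411
v -0.268 -4.008 -0.296
v -1.032 -2.956 -1.291
v -0.222 -3.806 -0.176
f 2 4 1
f 5 2 1
f 1 4 3
f 3 5 1
f 2 8 4
f 6 2 5
f 6 8 2
f 4 8 3
f 7 5 3
f 3 8 7
f 7 6 5
f 8 6 7
f 10 9 13
f 10 13 11
f 11 13 14
f 11 14 12
f 13 9 15
f 13 15 14
f 14 15 16
f 14 16 12
f 15 9 17
f 15 17 16
f 16 17 18
f 16 18 12
f 17 9 19
f 17 19 18
f 18 19 20
f 18 20 12
f 19 9 21
f 19 21 20
f 20 21 22
f 20 22 12
f 21 9 23
f 21 23 22
f 22 23 24
f 22 24 12
f 23 9 25
f 23 25 24
f 24 25 26
f 24 26 12
f 25 9 27
f 25 27 26
f 26 27 28
f 26 28 12
f 27 9 29
f 27 29 28
f 28 29 30
f 28 30 12
f 29 9 31
f 29 31 30
f 30 31 32
f 30 32 12
f 31 9 33
f 31 33 32
f 32 33 34
f 32 34 12
f 33 9 35
f 33 35 34
f 34 35 36
f 34 36 12
f 35 9 10
f 35 10 36
f 36 10 11
f 36 11 12



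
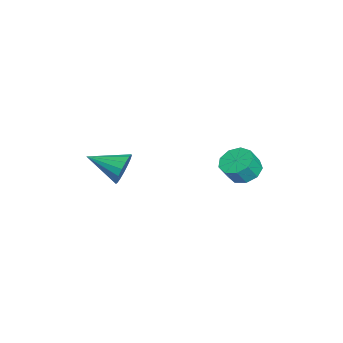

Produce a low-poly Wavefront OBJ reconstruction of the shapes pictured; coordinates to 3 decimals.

v 2.828 -1.66 1.319
v 3.301 -1.497 2.068
v 2.572 -3.4 1.861
v 2.895 -1.402 2.179
v 2.475 -1.367 2.093
v 2.135 -1.399 1.83
v 1.954 -1.49 1.45
v 1.974 -1.621 1.04
v 2.189 -1.761 0.694
v 2.551 -1.877 0.491
v 2.976 -1.944 0.478
v 3.367 -1.946 0.657
v 3.635 -1.882 0.989
v 3.719 -1.768 1.396
v 3.598 -1.629 1.785
v -1.228 3.476 -0.888
v -0.578 4.113 -0.896
v -0.163 3.702 -0
v -0.812 3.064 0.008
v -1.071 4.316 -0.575
v -0.656 3.904 0.321
v -1.637 4.125 -0.4
v -1.222 3.714 0.496
v -2.012 3.631 -0.453
v -1.597 3.219 0.443
v -2.019 3.064 -0.71
v -1.604 2.652 0.186
v -1.656 2.69 -1.05
v -1.241 2.278 -0.154
v -1.093 2.683 -1.315
v -0.678 2.272 -0.418
v -0.592 3.048 -1.379
v -0.177 2.636 -0.483
v -0.389 3.612 -1.214
v 0.026 3.201 -0.318
f 2 1 4
f 2 4 3
f 4 1 5
f 4 5 3
f 5 1 6
f 5 6 3
f 6 1 7
f 6 7 3
f 7 1 8
f 7 8 3
f 8 1 9
f 8 9 3
f 9 1 10
f 9 10 3
f 10 1 11
f 10 11 3
f 11 1 12
f 11 12 3
f 12 1 13
f 12 13 3
f 13 1 14
f 13 14 3
f 14 1 15
f 14 15 3
f 15 1 2
f 15 2 3
f 17 16 20
f 17 20 18
f 18 20 21
f 18 21 19
f 20 16 22
f 20 22 21
f 21 22 23
f 21 23 19
f 22 16 24
f 22 24 23
f 23 24 25
f 23 25 19
f 24 16 26
f 24 26 25
f 25 26 27
f 25 27 19
f 26 16 28
f 26 28 27
f 27 28 29
f 27 29 19
f 28 16 30
f 28 30 29
f 29 30 31
f 29 31 19
f 30 16 32
f 30 32 31
f 31 32 33
f 31 33 19
f 32 16 34
f 32 34 33
f 33 34 35
f 33 35 19
f 34 16 17
f 34 17 35
f 35 17 18
f 35 18 19



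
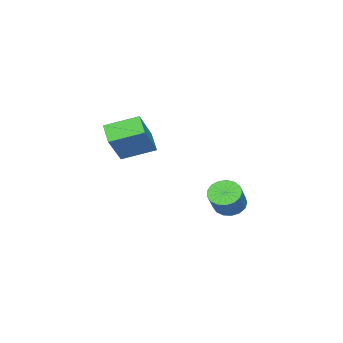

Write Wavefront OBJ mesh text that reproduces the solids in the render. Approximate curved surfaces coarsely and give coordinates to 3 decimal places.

v 1.75 -0.638 -0.39
v 2.831 -0.478 0.846
v 1.119 0.408 0.025
v 2.2 0.568 1.262
v 2.24 -0.148 -0.882
v 3.321 0.012 0.355
v 1.609 0.898 -0.466
v 2.69 1.058 0.77
v -1.73 1.985 -4.129
v -1.414 1.468 -4.303
v -0.695 1.619 -3.445
v -1.01 2.135 -3.271
v -1.278 1.69 -4.456
v -0.559 1.841 -3.597
v -1.246 1.98 -4.533
v -0.527 2.13 -3.675
v -1.325 2.271 -4.518
v -0.606 2.421 -3.66
v -1.496 2.496 -4.414
v -0.777 2.646 -3.556
v -1.721 2.604 -4.245
v -1.002 2.754 -3.386
v -1.948 2.57 -4.049
v -1.229 2.721 -3.19
v -2.125 2.402 -3.872
v -1.405 2.553 -3.013
v -2.211 2.139 -3.753
v -1.492 2.289 -2.895
v -2.187 1.84 -3.721
v -1.468 1.99 -2.862
v -2.058 1.574 -3.782
v -1.339 1.725 -2.924
v -1.854 1.403 -3.923
v -1.135 1.553 -3.064
v -1.622 1.364 -4.111
v -0.902 1.515 -3.253
f 2 4 1
f 5 2 1
f 1 4 3
f 3 5 1
f 2 8 4
f 6 2 5
f 6 8 2
f 4 8 3
f 7 5 3
f 3 8 7
f 7 6 5
f 8 6 7
f 10 9 13
f 10 13 11
f 11 13 14
f 11 14 12
f 13 9 15
f 13 15 14
f 14 15 16
f 14 16 12
f 15 9 17
f 15 17 16
f 16 17 18
f 16 18 12
f 17 9 19
f 17 19 18
f 18 19 20
f 18 20 12
f 19 9 21
f 19 21 20
f 20 21 22
f 20 22 12
f 21 9 23
f 21 23 22
f 22 23 24
f 22 24 12
f 23 9 25
f 23 25 24
f 24 25 26
f 24 26 12
f 25 9 27
f 25 27 26
f 26 27 28
f 26 28 12
f 27 9 29
f 27 29 28
f 28 29 30
f 28 30 12
f 29 9 31
f 29 31 30
f 30 31 32
f 30 32 12
f 31 9 33
f 31 33 32
f 32 33 34
f 32 34 12
f 33 9 35
f 33 35 34
f 34 35 36
f 34 36 12
f 35 9 10
f 35 10 36
f 36 10 11
f 36 11 12



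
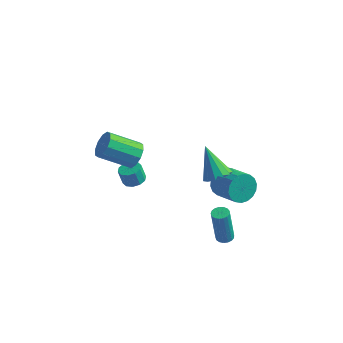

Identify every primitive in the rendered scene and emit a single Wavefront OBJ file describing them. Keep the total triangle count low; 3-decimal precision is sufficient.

v 1.839 3.76 -3.295
v 2.366 4.024 -4.09
v 3.808 3.284 -3.381
v 3.281 3.02 -2.585
v 2.412 4.371 -3.822
v 3.854 3.631 -3.113
v 2.344 4.597 -3.45
v 3.787 3.857 -2.74
v 2.177 4.657 -3.047
v 3.62 3.917 -2.337
v 1.942 4.539 -2.693
v 3.385 3.799 -1.983
v 1.687 4.267 -2.458
v 3.13 3.527 -1.749
v 1.462 3.895 -2.389
v 2.905 3.155 -1.679
v 1.312 3.496 -2.499
v 2.754 2.756 -1.79
v 1.266 3.149 -2.767
v 2.708 2.409 -2.058
v 1.333 2.923 -3.14
v 2.776 2.183 -2.43
v 1.5 2.863 -3.543
v 2.943 2.123 -2.833
v 1.735 2.981 -3.897
v 3.178 2.241 -3.187
v 1.99 3.253 -4.131
v 3.433 2.513 -3.422
v 2.215 3.625 -4.201
v 3.658 2.885 -3.491
v 3.681 -1.517 3.108
v 4.346 -1.067 3.353
v 2.659 -0.903 4.752
v 4.083 -0.781 3.083
v 3.693 -0.728 2.821
v 3.299 -0.926 2.65
v 3.026 -1.312 2.624
v 2.96 -1.763 2.753
v 3.124 -2.136 2.994
v 3.464 -2.313 3.272
v 3.873 -2.237 3.497
v 4.221 -1.932 3.6
v 4.397 -1.496 3.546
v -0.954 -1.923 3.32
v -0.412 -2.415 3.753
v -1.965 -3.209 4.792
v -2.506 -2.717 4.36
v -0.467 -1.964 4.016
v -2.02 -2.758 5.055
v -0.708 -1.497 4.014
v -2.26 -2.291 5.053
v -1.042 -1.193 3.746
v -2.595 -1.987 4.785
v -1.343 -1.167 3.316
v -2.896 -1.961 4.355
v -1.495 -1.431 2.888
v -3.048 -2.225 3.927
v -1.44 -1.882 2.625
v -2.993 -2.676 3.664
v -1.2 -2.349 2.627
v -2.752 -3.143 3.666
v -0.865 -2.653 2.895
v -2.418 -3.447 3.934
v -0.564 -2.679 3.325
v -2.117 -3.473 4.364
v 3.875 -0.812 -3.15
v 4.384 -0.733 -3.081
v 4.094 -0.769 -0.901
v 3.585 -0.848 -0.97
v 4.289 -0.503 -3.09
v 3.999 -0.539 -0.91
v 4.099 -0.344 -3.113
v 3.809 -0.38 -0.932
v 3.857 -0.292 -3.144
v 3.568 -0.328 -0.963
v 3.62 -0.36 -3.177
v 3.33 -0.396 -0.996
v 3.441 -0.53 -3.203
v 3.151 -0.566 -1.023
v 3.361 -0.766 -3.218
v 3.072 -0.802 -1.037
v 3.399 -1.012 -3.217
v 3.11 -1.048 -1.036
v 3.546 -1.212 -3.201
v 3.257 -1.248 -1.02
v 3.769 -1.32 -3.173
v 3.479 -1.357 -0.992
v 4.015 -1.313 -3.14
v 3.725 -1.349 -0.959
v 4.23 -1.19 -3.109
v 3.94 -1.226 -0.929
v 4.363 -0.981 -3.088
v 4.073 -1.017 -0.908
v -2.909 1.751 -3.3
v -2.375 2.173 -3.137
v -2.658 2.152 -2.157
v -3.191 1.729 -2.32
v -2.718 2.421 -3.23
v -3 2.399 -2.25
v -3.133 2.412 -3.35
v -3.416 2.39 -2.37
v -3.463 2.151 -3.451
v -3.746 2.129 -2.471
v -3.581 1.737 -3.494
v -3.864 1.715 -2.514
v -3.442 1.328 -3.463
v -3.725 1.307 -2.483
v -3.1 1.081 -3.37
v -3.382 1.059 -2.39
v -2.684 1.09 -3.25
v -2.967 1.068 -2.27
v -2.354 1.351 -3.149
v -2.637 1.329 -2.169
v -2.236 1.765 -3.106
v -2.519 1.743 -2.126
f 2 1 5
f 2 5 3
f 3 5 6
f 3 6 4
f 5 1 7
f 5 7 6
f 6 7 8
f 6 8 4
f 7 1 9
f 7 9 8
f 8 9 10
f 8 10 4
f 9 1 11
f 9 11 10
f 10 11 12
f 10 12 4
f 11 1 13
f 11 13 12
f 12 13 14
f 12 14 4
f 13 1 15
f 13 15 14
f 14 15 16
f 14 16 4
f 15 1 17
f 15 17 16
f 16 17 18
f 16 18 4
f 17 1 19
f 17 19 18
f 18 19 20
f 18 20 4
f 19 1 21
f 19 21 20
f 20 21 22
f 20 22 4
f 21 1 23
f 21 23 22
f 22 23 24
f 22 24 4
f 23 1 25
f 23 25 24
f 24 25 26
f 24 26 4
f 25 1 27
f 25 27 26
f 26 27 28
f 26 28 4
f 27 1 29
f 27 29 28
f 28 29 30
f 28 30 4
f 29 1 2
f 29 2 30
f 30 2 3
f 30 3 4
f 32 31 34
f 32 34 33
f 34 31 35
f 34 35 33
f 35 31 36
f 35 36 33
f 36 31 37
f 36 37 33
f 37 31 38
f 37 38 33
f 38 31 39
f 38 39 33
f 39 31 40
f 39 40 33
f 40 31 41
f 40 41 33
f 41 31 42
f 41 42 33
f 42 31 43
f 42 43 33
f 43 31 32
f 43 32 33
f 45 44 48
f 45 48 46
f 46 48 49
f 46 49 47
f 48 44 50
f 48 50 49
f 49 50 51
f 49 51 47
f 50 44 52
f 50 52 51
f 51 52 53
f 51 53 47
f 52 44 54
f 52 54 53
f 53 54 55
f 53 55 47
f 54 44 56
f 54 56 55
f 55 56 57
f 55 57 47
f 56 44 58
f 56 58 57
f 57 58 59
f 57 59 47
f 58 44 60
f 58 60 59
f 59 60 61
f 59 61 47
f 60 44 62
f 60 62 61
f 61 62 63
f 61 63 47
f 62 44 64
f 62 64 63
f 63 64 65
f 63 65 47
f 64 44 45
f 64 45 65
f 65 45 46
f 65 46 47
f 67 66 70
f 67 70 68
f 68 70 71
f 68 71 69
f 70 66 72
f 70 72 71
f 71 72 73
f 71 73 69
f 72 66 74
f 72 74 73
f 73 74 75
f 73 75 69
f 74 66 76
f 74 76 75
f 75 76 77
f 75 77 69
f 76 66 78
f 76 78 77
f 77 78 79
f 77 79 69
f 78 66 80
f 78 80 79
f 79 80 81
f 79 81 69
f 80 66 82
f 80 82 81
f 81 82 83
f 81 83 69
f 82 66 84
f 82 84 83
f 83 84 85
f 83 85 69
f 84 66 86
f 84 86 85
f 85 86 87
f 85 87 69
f 86 66 88
f 86 88 87
f 87 88 89
f 87 89 69
f 88 66 90
f 88 90 89
f 89 90 91
f 89 91 69
f 90 66 92
f 90 92 91
f 91 92 93
f 91 93 69
f 92 66 67
f 92 67 93
f 93 67 68
f 93 68 69
f 95 94 98
f 95 98 96
f 96 98 99
f 96 99 97
f 98 94 100
f 98 100 99
f 99 100 101
f 99 101 97
f 100 94 102
f 100 102 101
f 101 102 103
f 101 103 97
f 102 94 104
f 102 104 103
f 103 104 105
f 103 105 97
f 104 94 106
f 104 106 105
f 105 106 107
f 105 107 97
f 106 94 108
f 106 108 107
f 107 108 109
f 107 109 97
f 108 94 110
f 108 110 109
f 109 110 111
f 109 111 97
f 110 94 112
f 110 112 111
f 111 112 113
f 111 113 97
f 112 94 114
f 112 114 113
f 113 114 115
f 113 115 97
f 114 94 95
f 114 95 115
f 115 95 96
f 115 96 97

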